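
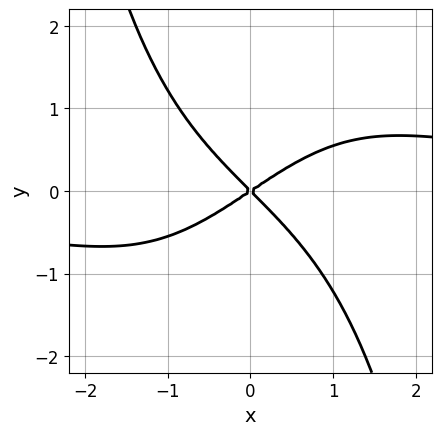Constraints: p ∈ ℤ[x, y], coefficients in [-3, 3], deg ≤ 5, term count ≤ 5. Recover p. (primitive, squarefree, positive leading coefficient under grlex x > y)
Degree: a generic line meets the curve in up to 4 points, so deg p = 4.
Reading off the gridlines: one y-axis crossing is at y = 0; one x-axis crossing is at x = 0.
Assembling these constraints gives the stated polynomial.

x^3*y - 2*x^2 + x*y + 3*y^2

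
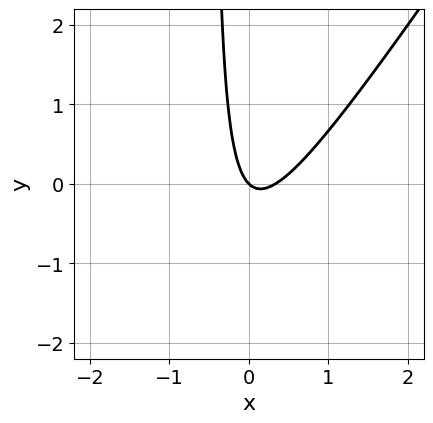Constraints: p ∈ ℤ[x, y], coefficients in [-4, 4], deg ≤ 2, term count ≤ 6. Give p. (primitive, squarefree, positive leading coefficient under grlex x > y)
3*x^2 - 2*x*y - x - y

(a) Degree: a generic line meets the curve in up to 2 points, so deg p = 2.
(b) From the visible intercepts: it crosses the x-axis at the gridline x = 0; it meets the y-axis at y = 0 (among the integer gridlines).
(c) Assembling these constraints gives the stated polynomial.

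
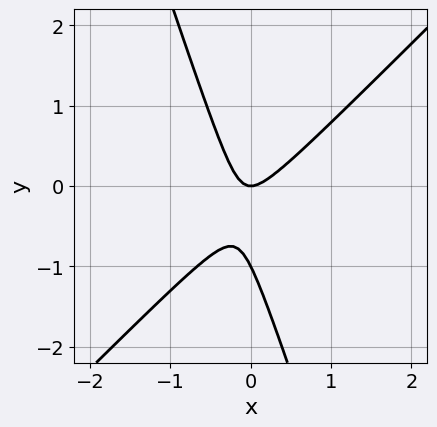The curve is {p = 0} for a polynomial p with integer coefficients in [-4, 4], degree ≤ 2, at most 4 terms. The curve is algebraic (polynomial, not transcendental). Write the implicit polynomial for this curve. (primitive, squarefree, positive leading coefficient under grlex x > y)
deg p = 2. No degree-1 curve has this shape.
Against the integer gridlines: it crosses the x-axis at the gridline x = 0; among the integer gridlines, it crosses the y-axis at y ∈ {-1, 0}.
Fitting integer coefficients to these (and the overall shape) gives p.

3*x^2 - 2*x*y - y^2 - y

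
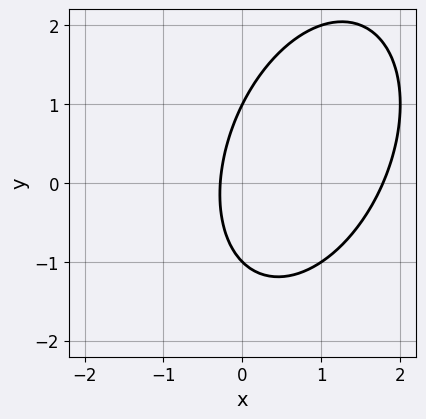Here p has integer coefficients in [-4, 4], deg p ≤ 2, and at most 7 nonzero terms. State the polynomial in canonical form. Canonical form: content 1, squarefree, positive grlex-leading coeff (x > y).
First, degree: a generic line meets the curve in up to 2 points, so deg p = 2.
Then, observable constraints: among the integer gridlines, it crosses the y-axis at y ∈ {-1, 1}.
Finally, solving for integer coefficients yields p as stated.

2*x^2 - x*y + y^2 - 3*x - 1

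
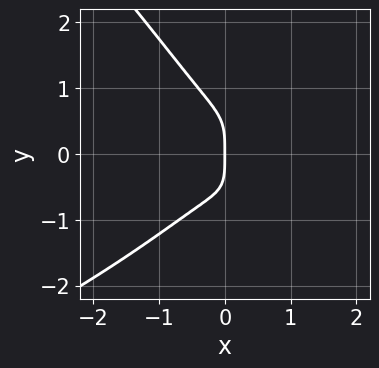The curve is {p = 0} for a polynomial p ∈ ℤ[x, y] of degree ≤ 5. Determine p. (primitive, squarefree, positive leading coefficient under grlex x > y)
1. Degree: no degree-3 curve has this shape, so deg p = 4.
2. Checking where it meets the axes: one y-axis crossing is at y = 0; it crosses the x-axis at the gridline x = 0.
3. Together with the visible shape, these determine p as stated.

x*y^3 + y^4 + 3*x^3 + x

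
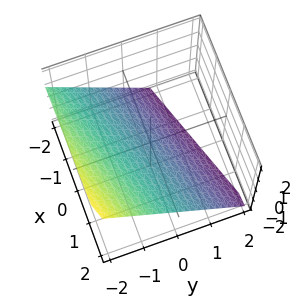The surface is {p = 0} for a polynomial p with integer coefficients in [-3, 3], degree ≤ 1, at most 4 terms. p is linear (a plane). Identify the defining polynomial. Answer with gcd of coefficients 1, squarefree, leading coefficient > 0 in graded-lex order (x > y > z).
(a) The degree is 1 — the surface is flat (a plane).
(b) Against the integer gridlines: it meets the x-axis at x = 2 (among the integer gridlines).
(c) These observations pin down the coefficients.

x - 3*y - 3*z - 2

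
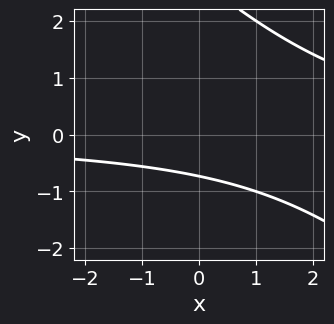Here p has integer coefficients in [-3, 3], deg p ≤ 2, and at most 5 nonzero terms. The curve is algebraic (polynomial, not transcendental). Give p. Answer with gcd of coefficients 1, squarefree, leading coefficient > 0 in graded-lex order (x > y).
x*y + y^2 - 2*y - 2

First, degree: no degree-1 curve has this shape, so deg p = 2.
Then, from the visible intercepts: no x-intercept at any integer in the box.
Finally, the integer polynomial consistent with all of this is the stated p.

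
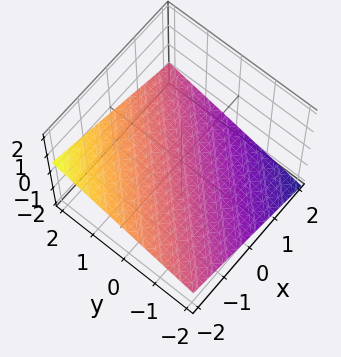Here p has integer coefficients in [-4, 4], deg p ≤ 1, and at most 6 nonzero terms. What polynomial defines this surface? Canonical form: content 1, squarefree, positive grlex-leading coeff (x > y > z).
x - y + 3*z + 2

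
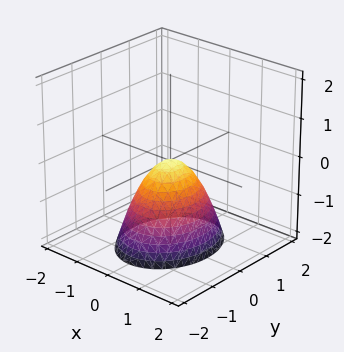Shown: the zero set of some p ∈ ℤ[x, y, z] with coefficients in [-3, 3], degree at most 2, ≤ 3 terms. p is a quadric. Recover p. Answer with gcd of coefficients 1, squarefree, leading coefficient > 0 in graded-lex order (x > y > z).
1. Degree: a single bowl opening along one axis; a quadric, so deg p = 2.
2. Symmetries: the x ↦ −x reflection is a symmetry, so x appears only in even powers; it's symmetric under y → −y, forcing even powers of y.
3. Reading off the gridlines: it meets the x-axis at x = 0 (among the integer gridlines); it crosses the z-axis at the gridline z = 0.
4. The integer polynomial consistent with all of this is the stated p.

3*x^2 + 2*y^2 + 2*z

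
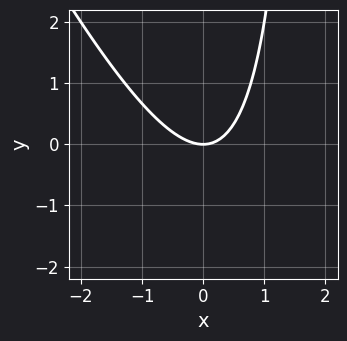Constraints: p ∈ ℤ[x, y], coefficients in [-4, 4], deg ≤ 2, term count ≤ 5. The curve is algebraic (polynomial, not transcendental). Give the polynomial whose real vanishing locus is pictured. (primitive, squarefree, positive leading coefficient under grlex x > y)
2*x^2 + x*y - 2*y

1. The degree is 2 — a generic line meets the curve in up to 2 points.
2. From the axis intercepts and sections: it meets the x-axis at x = 0 (among the integer gridlines); one y-axis crossing is at y = 0.
3. Together with the visible shape, these determine p as stated.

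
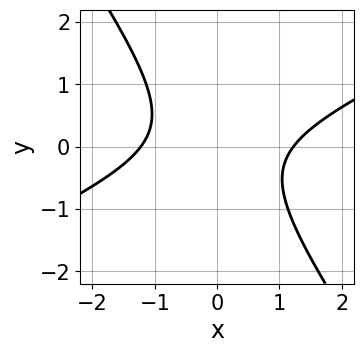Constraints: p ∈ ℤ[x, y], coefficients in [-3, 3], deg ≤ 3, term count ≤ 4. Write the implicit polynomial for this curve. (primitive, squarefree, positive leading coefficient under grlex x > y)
2*x^2 - 3*x*y - 3*y^2 - 3

First, the degree is 2 — no degree-1 curve has this shape.
Then, checking where it meets the axes: no y-intercept at any integer in the box.
Finally, the integer polynomial consistent with all of this is the stated p.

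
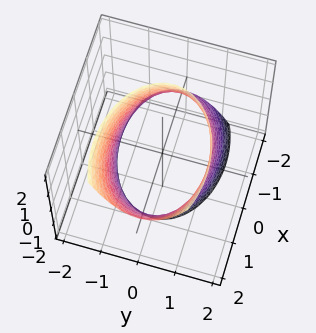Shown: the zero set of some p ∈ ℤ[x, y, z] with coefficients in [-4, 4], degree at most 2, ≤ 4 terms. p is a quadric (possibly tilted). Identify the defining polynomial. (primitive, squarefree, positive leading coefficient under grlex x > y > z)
1. deg p = 2.
2. Checking where it meets the axes: the surface avoids every integer z-axis point in the box.
3. These observations pin down the coefficients.

x^2 - x*z + 2*y^2 - 3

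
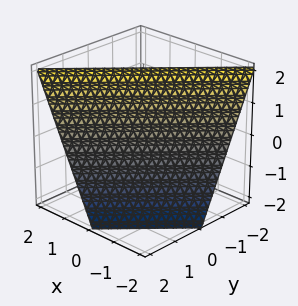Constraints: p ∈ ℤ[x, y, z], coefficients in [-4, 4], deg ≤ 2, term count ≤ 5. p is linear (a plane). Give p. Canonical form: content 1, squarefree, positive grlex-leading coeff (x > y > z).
The degree is 1 — every cross-section is a straight line — this is a plane.
Against the integer gridlines: it crosses the y-axis at the gridline y = 1; it meets the z-axis at z = 2 (among the integer gridlines).
Together with the visible shape, these determine p as stated. Check: (-1, 0, 0) on the x-axis lies on the surface, and p(-1, 0, 0) = 0. ✓

2*x - 2*y - z + 2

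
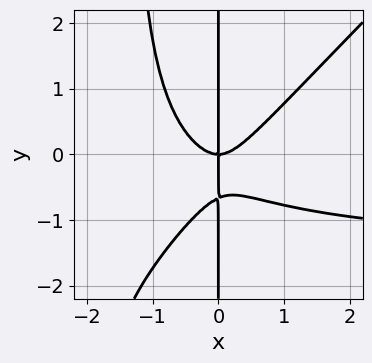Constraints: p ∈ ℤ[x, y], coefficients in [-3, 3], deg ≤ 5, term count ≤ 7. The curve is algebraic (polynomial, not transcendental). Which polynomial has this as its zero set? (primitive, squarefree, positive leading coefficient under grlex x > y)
First, the degree is 4 — the shape is more complex than any degree-3 curve.
Next, against the integer gridlines: it meets the x-axis at x = 0 (among the integer gridlines); every point of the y-axis in the box is on the curve.
Finally, the integer polynomial consistent with all of this is the stated p.

2*x^3*y - 2*x^2*y^2 + 3*x^3 - 3*x*y^2 - 2*x*y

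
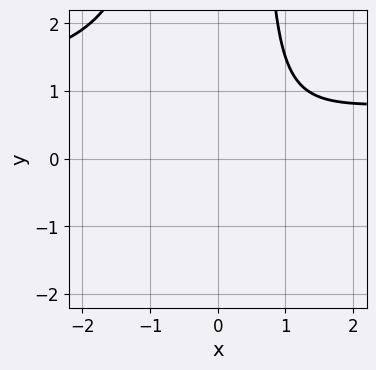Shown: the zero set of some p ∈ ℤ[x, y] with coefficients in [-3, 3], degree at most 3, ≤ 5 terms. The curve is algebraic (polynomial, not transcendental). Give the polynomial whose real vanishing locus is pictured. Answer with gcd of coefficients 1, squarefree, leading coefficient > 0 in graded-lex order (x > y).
deg p = 3. No degree-2 curve has this shape.
Against the integer gridlines: the curve avoids every integer y-axis point in the box; it misses every integer gridline on the x-axis.
Assembling these constraints gives the stated polynomial.

3*x^2*y - 3*x^2 + 3*x - y - 3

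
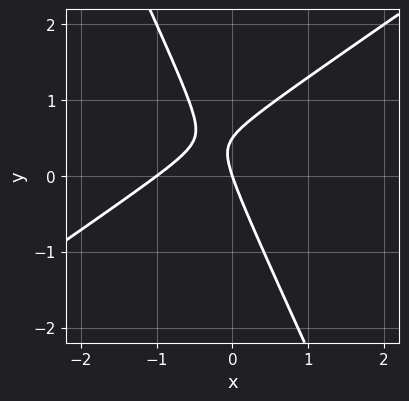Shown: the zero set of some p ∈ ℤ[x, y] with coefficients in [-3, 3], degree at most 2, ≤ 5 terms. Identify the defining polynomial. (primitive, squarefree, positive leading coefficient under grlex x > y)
3*x^2 - 3*x*y - 2*y^2 + 3*x + y

1. deg p = 2.
2. From the visible intercepts: among the integer gridlines, it crosses the x-axis at x ∈ {-1, 0}; it crosses the y-axis at the gridline y = 0.
3. These observations pin down the coefficients.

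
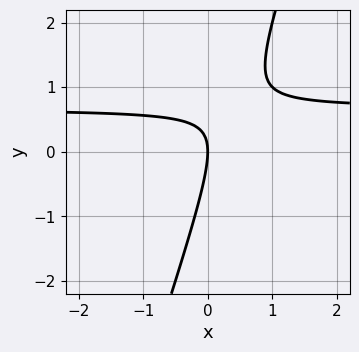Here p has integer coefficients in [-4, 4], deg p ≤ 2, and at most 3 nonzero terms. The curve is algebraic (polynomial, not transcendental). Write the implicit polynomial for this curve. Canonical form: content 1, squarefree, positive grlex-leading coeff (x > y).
First, degree: no degree-1 curve has this shape, so deg p = 2.
Then, from the visible intercepts: it crosses the x-axis at the gridline x = 0; it crosses the y-axis at the gridline y = 0.
Finally, putting this together gives p.

3*x*y - y^2 - 2*x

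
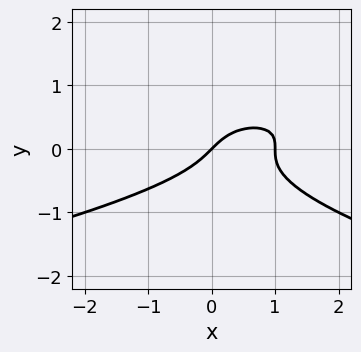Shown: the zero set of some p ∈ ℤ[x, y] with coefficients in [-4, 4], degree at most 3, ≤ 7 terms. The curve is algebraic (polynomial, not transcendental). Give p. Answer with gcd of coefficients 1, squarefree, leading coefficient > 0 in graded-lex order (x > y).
3*y^3 + x^2 - x*y - x + y

Degree: the shape is more complex than any degree-2 curve, so deg p = 3.
Checking where it meets the axes: it crosses the y-axis at the gridline y = 0; among the integer gridlines, it crosses the x-axis at x ∈ {0, 1}.
Assembling these constraints gives the stated polynomial.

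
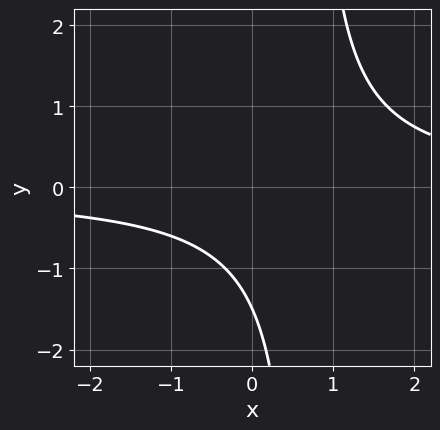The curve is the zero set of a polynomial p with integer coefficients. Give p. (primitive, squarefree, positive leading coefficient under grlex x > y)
3*x*y - 2*y - 3

1. Degree: the shape is more complex than any degree-1 curve, so deg p = 2.
2. From the visible intercepts: no x-intercept at any integer in the box.
3. Assembling these constraints gives the stated polynomial.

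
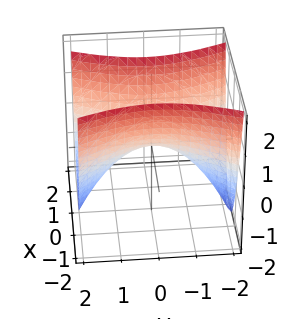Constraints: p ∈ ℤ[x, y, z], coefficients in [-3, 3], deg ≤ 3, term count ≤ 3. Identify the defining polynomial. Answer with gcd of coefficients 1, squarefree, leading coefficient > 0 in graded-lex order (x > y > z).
(a) The degree is 2 — a hyperbolic paraboloid; a quadric.
(b) Symmetries: mirror symmetry y ↦ −y ⇒ only even powers of y; the x ↦ −x reflection is a symmetry, so x appears only in even powers.
(c) Reading off the gridlines: it meets the y-axis at y = 0 (among the integer gridlines); it crosses the z-axis at the gridline z = 0; one x-axis crossing is at x = 0.
(d) These observations pin down the coefficients.

3*x^2 - y^2 - 2*z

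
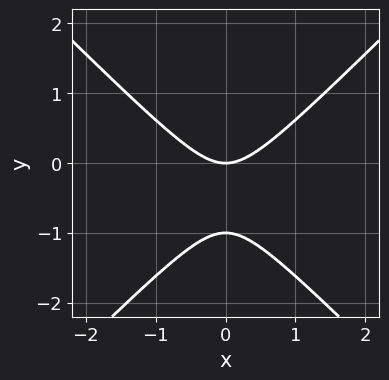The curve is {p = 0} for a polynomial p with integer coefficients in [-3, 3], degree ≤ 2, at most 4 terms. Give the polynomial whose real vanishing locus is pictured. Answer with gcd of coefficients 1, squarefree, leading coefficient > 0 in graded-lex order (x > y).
1. Degree: no degree-1 curve has this shape, so deg p = 2.
2. Symmetries: the x ↦ −x reflection is a symmetry, so x appears only in even powers.
3. From the axis intercepts and sections: the y-axis gridline crossings are at y ∈ {-1, 0}; one x-axis crossing is at x = 0.
4. The integer polynomial consistent with all of this is the stated p.

x^2 - y^2 - y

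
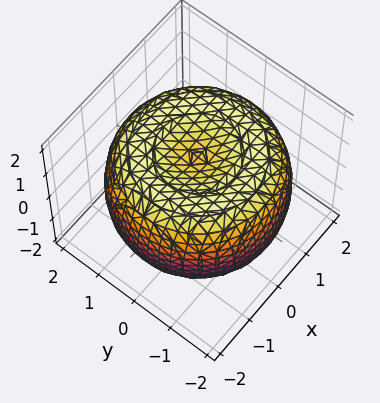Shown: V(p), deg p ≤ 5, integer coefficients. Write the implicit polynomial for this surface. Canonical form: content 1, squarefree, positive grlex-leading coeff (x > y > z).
x^4 + 2*x^2*y^2 + y^4 - 3*x^2 - 3*y^2 + 3*z^2 - 3

(a) deg p = 4. A generic line meets the surface in up to 4 points.
(b) Symmetries: rotational symmetry about the z-axis ⇒ p depends on x, y only through x² + y².
(c) Reading off the gridlines: among the integer gridlines, it crosses the z-axis at z ∈ {-1, 1}; a circular section at z = 1 has radius between 1 and 2.
(d) Assembling these constraints gives the stated polynomial.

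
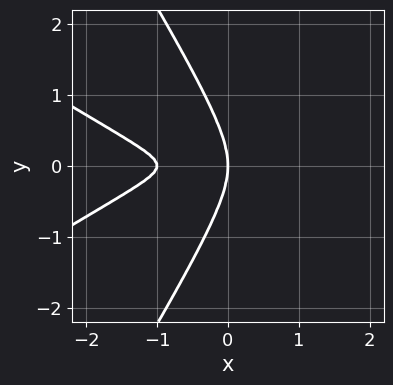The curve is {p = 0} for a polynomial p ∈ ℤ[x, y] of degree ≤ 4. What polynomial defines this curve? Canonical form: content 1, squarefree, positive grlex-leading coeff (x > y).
x^4 - 3*x^2*y^2 + y^4 + x^3 + 2*x*y^2

Degree: the shape is more complex than any degree-3 curve, so deg p = 4.
Symmetries: mirror symmetry y ↦ −y ⇒ only even powers of y.
Checking where it meets the axes: the x-axis gridline crossings are at x ∈ {-1, 0}; one y-axis crossing is at y = 0.
Putting this together gives p.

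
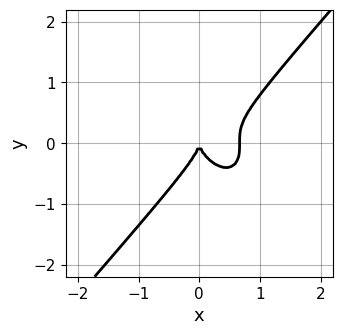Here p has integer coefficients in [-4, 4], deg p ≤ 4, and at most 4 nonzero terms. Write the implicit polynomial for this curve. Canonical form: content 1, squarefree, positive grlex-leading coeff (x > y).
3*x^3 - 2*y^3 - 2*x^2

(a) The degree is 3 — no degree-2 curve has this shape.
(b) Against the integer gridlines: it crosses the x-axis at the gridline x = 0; it meets the y-axis at y = 0 (among the integer gridlines).
(c) Matching integer coefficients to the picture gives p.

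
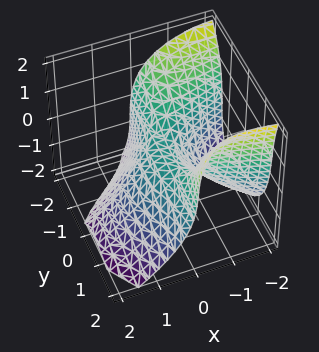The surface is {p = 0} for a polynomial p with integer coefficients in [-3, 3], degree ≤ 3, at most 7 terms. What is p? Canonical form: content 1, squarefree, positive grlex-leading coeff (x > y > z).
3*x*y^2 - y*z^2 + z^3 + 3*x^2 + 2*z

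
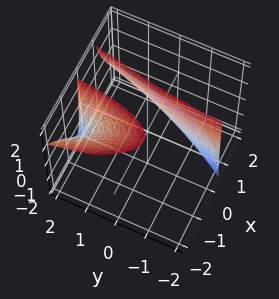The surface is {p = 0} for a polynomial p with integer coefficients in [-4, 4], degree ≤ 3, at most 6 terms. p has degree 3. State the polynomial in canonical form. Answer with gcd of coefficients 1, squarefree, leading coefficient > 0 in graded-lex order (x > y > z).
First, the picture has 2 separate pieces.
Next, deg p = 3.
Then, observable constraints: no z-intercept at any integer in the box; no y-intercept at any integer in the box.
Finally, putting this together gives p.

3*x^3 + 3*x^2*z - 3*x*y - 2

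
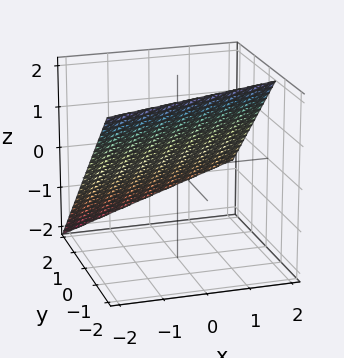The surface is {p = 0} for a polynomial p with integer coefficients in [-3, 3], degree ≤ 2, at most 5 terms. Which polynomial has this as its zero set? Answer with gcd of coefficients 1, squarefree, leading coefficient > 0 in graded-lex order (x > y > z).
x - 3*y - 3*z + 2

1. deg p = 1. Every cross-section is a straight line — this is a plane.
2. From the visible intercepts: one x-axis crossing is at x = -2.
3. These observations pin down the coefficients.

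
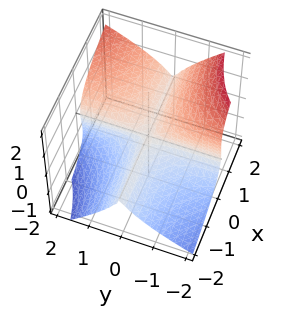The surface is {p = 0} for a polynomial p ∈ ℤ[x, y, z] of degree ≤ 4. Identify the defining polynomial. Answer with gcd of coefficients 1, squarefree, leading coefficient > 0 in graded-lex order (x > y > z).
3*x*y^2 - 2*y*z^2 - 3*z^3

Degree: the shape is more complex than any degree-2 surface, so deg p = 3.
From the visible intercepts: it crosses the z-axis at the gridline z = 0; every point of the y-axis in the box is on the surface.
Assembling these constraints gives the stated polynomial.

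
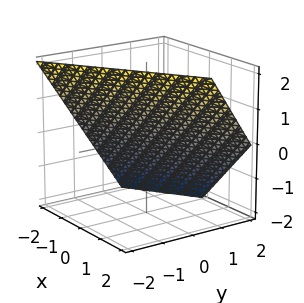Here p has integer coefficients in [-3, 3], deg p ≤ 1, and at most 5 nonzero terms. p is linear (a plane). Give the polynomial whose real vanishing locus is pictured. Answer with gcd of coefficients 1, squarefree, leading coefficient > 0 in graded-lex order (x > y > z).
2*x - 3*y - 2*z + 2

(a) The degree is 1 — the surface is flat (a plane).
(b) Checking where it meets the axes: it crosses the z-axis at the gridline z = 1; it crosses the x-axis at the gridline x = -1.
(c) Assembling these constraints gives the stated polynomial.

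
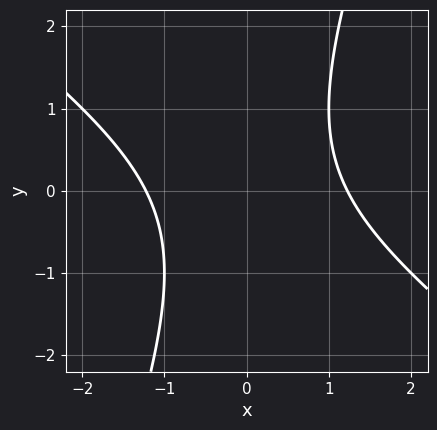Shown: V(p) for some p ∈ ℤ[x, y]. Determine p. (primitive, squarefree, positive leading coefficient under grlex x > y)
Degree: no degree-1 curve has this shape, so deg p = 2.
Checking where it meets the axes: it misses every integer gridline on the y-axis.
Solving for integer coefficients yields p as stated.

2*x^2 + 2*x*y - y^2 - 3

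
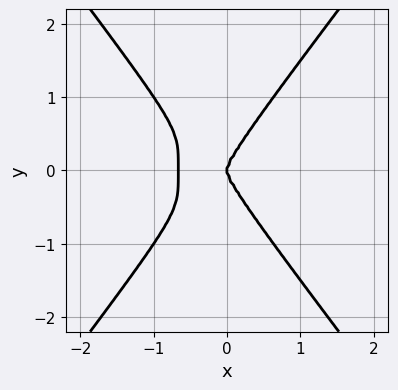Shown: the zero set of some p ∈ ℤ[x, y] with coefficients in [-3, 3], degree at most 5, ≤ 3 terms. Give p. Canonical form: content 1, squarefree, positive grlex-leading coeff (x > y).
3*x^4 - y^4 + 2*x^3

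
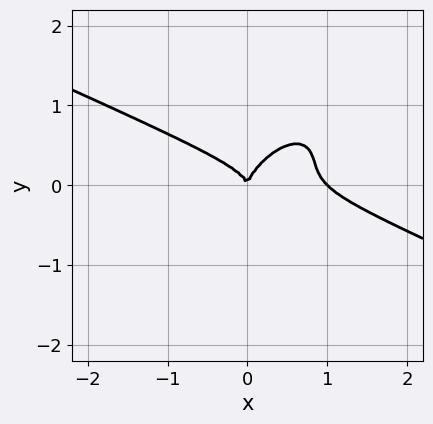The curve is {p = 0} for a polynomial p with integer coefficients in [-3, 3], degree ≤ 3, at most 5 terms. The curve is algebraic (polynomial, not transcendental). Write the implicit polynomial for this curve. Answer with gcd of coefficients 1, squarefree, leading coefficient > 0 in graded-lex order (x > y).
x^3 + x^2*y - 2*x*y^2 + 2*y^3 - x^2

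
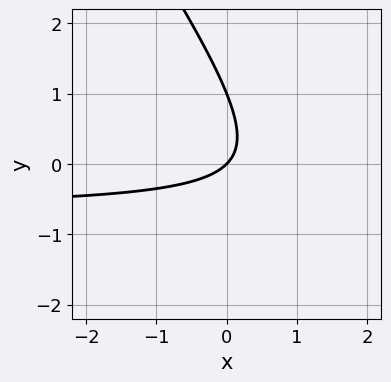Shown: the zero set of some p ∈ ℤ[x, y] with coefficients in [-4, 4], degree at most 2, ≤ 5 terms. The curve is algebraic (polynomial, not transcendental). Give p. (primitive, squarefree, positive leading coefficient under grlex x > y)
3*x*y + 2*y^2 + 2*x - 2*y

First, degree: no degree-1 curve has this shape, so deg p = 2.
Next, against the integer gridlines: among the integer gridlines, it crosses the y-axis at y ∈ {0, 1}; it meets the x-axis at x = 0 (among the integer gridlines).
Finally, solving for integer coefficients yields p as stated.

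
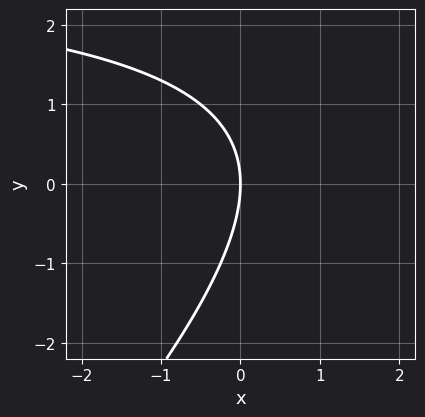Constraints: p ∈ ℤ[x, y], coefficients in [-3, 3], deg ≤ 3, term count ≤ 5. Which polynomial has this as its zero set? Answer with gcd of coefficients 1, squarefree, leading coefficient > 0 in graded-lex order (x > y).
(a) deg p = 2.
(b) Reading off the gridlines: it crosses the x-axis at the gridline x = 0; it crosses the y-axis at the gridline y = 0.
(c) Putting this together gives p.

x*y - y^2 - 3*x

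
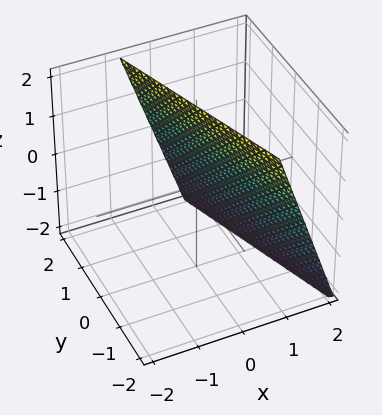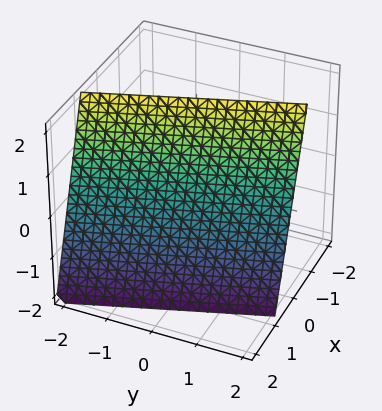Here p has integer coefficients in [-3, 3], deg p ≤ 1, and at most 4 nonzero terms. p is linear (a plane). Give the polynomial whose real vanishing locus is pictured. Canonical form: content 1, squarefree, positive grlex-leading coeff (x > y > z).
deg p = 1. The surface is flat (a plane).
Checking where it meets the axes: it meets the z-axis at z = 2 (among the integer gridlines); it meets the y-axis at y = 2 (among the integer gridlines).
Solving for integer coefficients yields p as stated.

3*x + y + z - 2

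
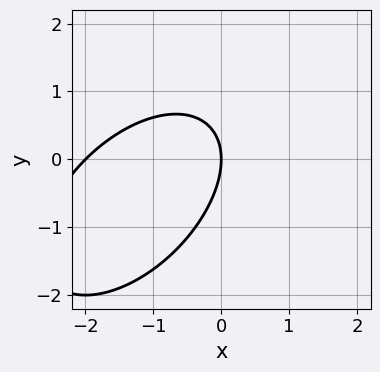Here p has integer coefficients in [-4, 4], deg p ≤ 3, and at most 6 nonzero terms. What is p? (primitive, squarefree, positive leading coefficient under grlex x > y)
x^2 - x*y + y^2 + 2*x

First, degree: no degree-1 curve has this shape, so deg p = 2.
Then, from the axis intercepts and sections: it crosses the y-axis at the gridline y = 0; the x-axis gridline crossings are at x ∈ {-2, 0}.
Finally, fitting integer coefficients to these (and the overall shape) gives p.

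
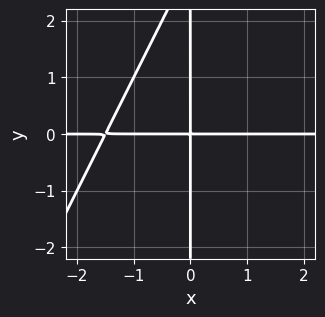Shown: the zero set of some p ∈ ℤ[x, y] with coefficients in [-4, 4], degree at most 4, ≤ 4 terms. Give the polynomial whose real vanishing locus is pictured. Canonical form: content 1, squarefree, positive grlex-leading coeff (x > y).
2*x^2*y - x*y^2 + 3*x*y

First, degree: the shape is more complex than any degree-2 curve, so deg p = 3.
Next, against the integer gridlines: the visible x-axis segment lies entirely on the curve; the visible y-axis segment lies entirely on the curve.
Finally, matching integer coefficients to the picture gives p.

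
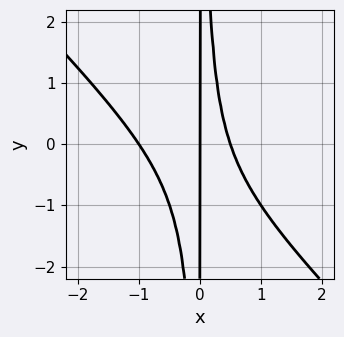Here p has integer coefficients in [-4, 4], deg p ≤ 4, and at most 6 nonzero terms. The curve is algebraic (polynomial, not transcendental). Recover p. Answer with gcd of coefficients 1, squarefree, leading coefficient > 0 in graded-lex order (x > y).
deg p = 3. The shape is more complex than any degree-2 curve.
Reading off the gridlines: among the integer gridlines, it crosses the x-axis at x ∈ {-1, 0}; every point of the y-axis in the box is on the curve.
The integer polynomial consistent with all of this is the stated p.

2*x^3 + 2*x^2*y + x^2 - x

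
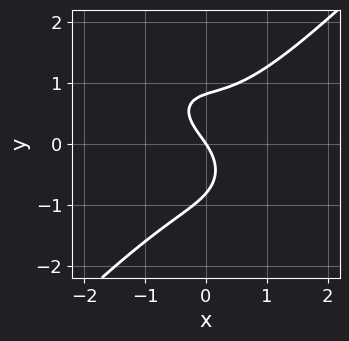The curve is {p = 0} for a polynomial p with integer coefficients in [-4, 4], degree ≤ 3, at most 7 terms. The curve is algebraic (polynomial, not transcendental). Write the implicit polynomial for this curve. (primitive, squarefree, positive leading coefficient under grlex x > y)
3*x^3 - 3*y^3 - 2*x*y + 3*x + 2*y

The degree is 3 — the shape is more complex than any degree-2 curve.
From the visible intercepts: it crosses the x-axis at the gridline x = 0; it meets the y-axis at y = 0 (among the integer gridlines).
Solving for integer coefficients yields p as stated.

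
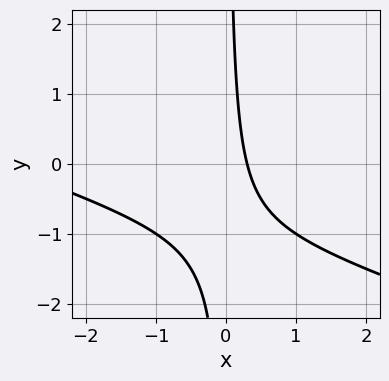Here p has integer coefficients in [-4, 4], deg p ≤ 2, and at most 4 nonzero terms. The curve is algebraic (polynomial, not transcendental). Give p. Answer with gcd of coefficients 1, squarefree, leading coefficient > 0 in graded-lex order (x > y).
x^2 + 3*x*y + 3*x - 1

(a) The degree is 2 — the shape is more complex than any degree-1 curve.
(b) From the visible intercepts: the curve avoids every integer y-axis point in the box.
(c) Matching integer coefficients to the picture gives p.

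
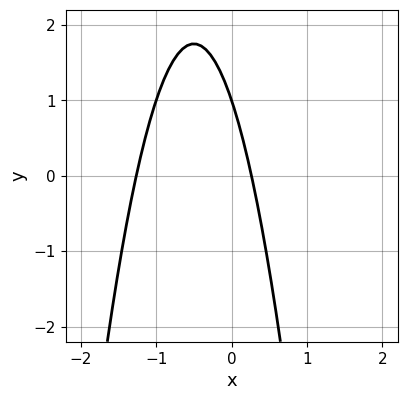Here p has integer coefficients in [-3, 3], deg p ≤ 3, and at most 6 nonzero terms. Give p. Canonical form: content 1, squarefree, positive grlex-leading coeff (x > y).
3*x^2 + 3*x + y - 1

First, deg p = 2. No degree-1 curve has this shape.
Then, reading off the gridlines: it crosses the y-axis at the gridline y = 1.
Finally, fitting integer coefficients to these (and the overall shape) gives p.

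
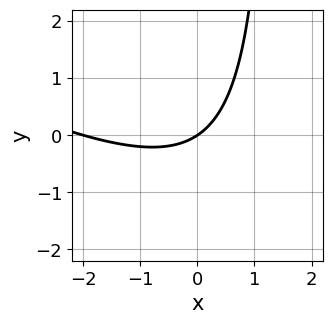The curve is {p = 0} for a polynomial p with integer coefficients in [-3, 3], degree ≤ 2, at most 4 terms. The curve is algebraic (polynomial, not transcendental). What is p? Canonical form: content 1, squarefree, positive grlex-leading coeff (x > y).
First, degree: no degree-1 curve has this shape, so deg p = 2.
Then, from the axis intercepts and sections: one y-axis crossing is at y = 0; the x-axis gridline crossings are at x ∈ {-2, 0}.
Finally, putting this together gives p.

x^2 + 2*x*y + 2*x - 3*y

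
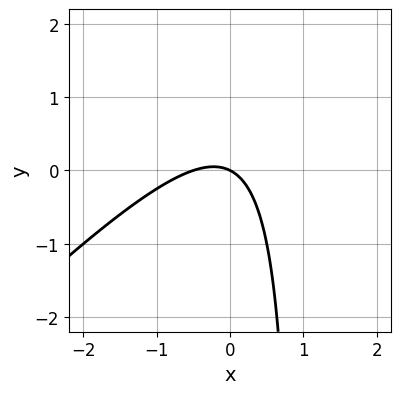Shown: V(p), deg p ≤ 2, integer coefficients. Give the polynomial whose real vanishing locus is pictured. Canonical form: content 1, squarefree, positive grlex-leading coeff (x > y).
deg p = 2.
From the visible intercepts: it crosses the x-axis at the gridline x = 0; it crosses the y-axis at the gridline y = 0.
Fitting integer coefficients to these (and the overall shape) gives p.

2*x^2 - 2*x*y + x + 2*y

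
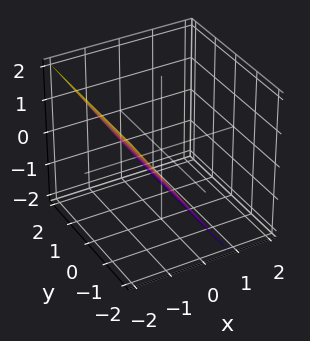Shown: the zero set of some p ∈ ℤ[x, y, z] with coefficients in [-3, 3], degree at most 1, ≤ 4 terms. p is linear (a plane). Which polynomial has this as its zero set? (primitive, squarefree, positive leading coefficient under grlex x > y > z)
The degree is 1 — every cross-section is a straight line — this is a plane.
Against the integer gridlines: no y-intercept at any integer in the box; it meets the z-axis at z = -1 (among the integer gridlines).
Matching integer coefficients to the picture gives p.

3*x + 2*z + 2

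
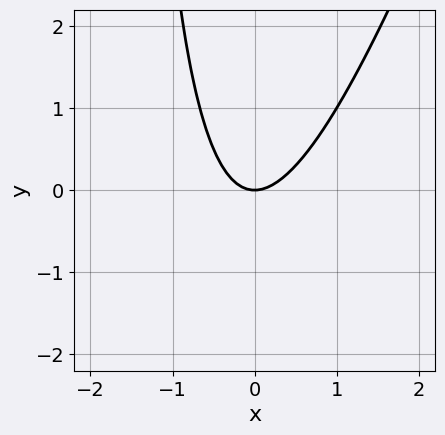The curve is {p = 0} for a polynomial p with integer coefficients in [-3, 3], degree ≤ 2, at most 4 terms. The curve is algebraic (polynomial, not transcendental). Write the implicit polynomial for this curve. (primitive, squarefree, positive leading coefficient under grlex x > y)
3*x^2 - x*y - 2*y

(a) Degree: no degree-1 curve has this shape, so deg p = 2.
(b) Reading off the gridlines: it crosses the x-axis at the gridline x = 0; it meets the y-axis at y = 0 (among the integer gridlines).
(c) Matching integer coefficients to the picture gives p.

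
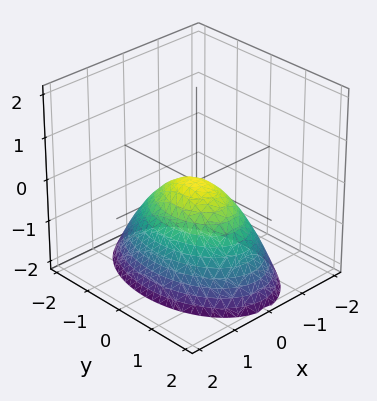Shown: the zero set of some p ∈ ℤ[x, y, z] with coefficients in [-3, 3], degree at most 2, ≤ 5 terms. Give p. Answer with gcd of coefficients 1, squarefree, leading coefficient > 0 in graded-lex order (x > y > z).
deg p = 2. A single bowl opening along one axis; a quadric.
Symmetries: it's symmetric under y → −y, forcing even powers of y; mirror symmetry x ↦ −x ⇒ only even powers of x.
Observable constraints: one x-axis crossing is at x = 0; one y-axis crossing is at y = 0; it meets the z-axis at z = 0 (among the integer gridlines).
Fitting integer coefficients to these (and the overall shape) gives p.

2*x^2 + y^2 + 2*z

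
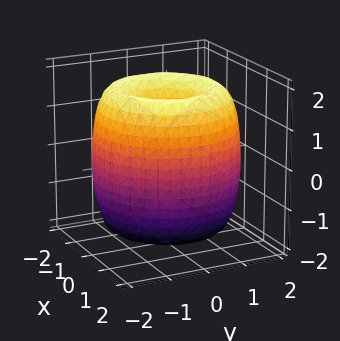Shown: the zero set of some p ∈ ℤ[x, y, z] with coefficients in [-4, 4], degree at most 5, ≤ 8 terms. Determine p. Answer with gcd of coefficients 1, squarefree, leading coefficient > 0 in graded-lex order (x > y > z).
1. The degree is 4 — the shape is more complex than any degree-3 surface.
2. Symmetries: the z-axis is an axis of rotation, so x and y enter only as x² + y².
3. Against the integer gridlines: among the integer gridlines, it crosses the z-axis at z ∈ {-1, 1}; a circular section at z = 1 has radius between 1 and 2.
4. Matching integer coefficients to the picture gives p.

x^4 + 2*x^2*y^2 + y^4 - 3*x^2 - 3*y^2 + z^2 - 1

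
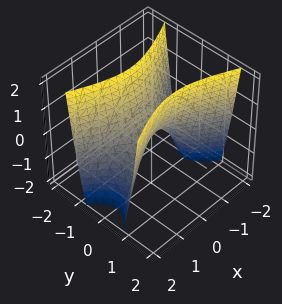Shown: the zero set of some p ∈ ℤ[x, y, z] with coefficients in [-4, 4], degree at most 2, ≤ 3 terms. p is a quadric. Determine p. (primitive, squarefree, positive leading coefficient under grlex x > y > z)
x^2 - 3*y^2 + z

1. Degree: a saddle surface; a quadric, so deg p = 2.
2. Symmetries: it's symmetric under x → −x, forcing even powers of x; it's symmetric under y → −y, forcing even powers of y.
3. Reading off the gridlines: it crosses the z-axis at the gridline z = 0; it crosses the x-axis at the gridline x = 0.
4. Solving for integer coefficients yields p as stated.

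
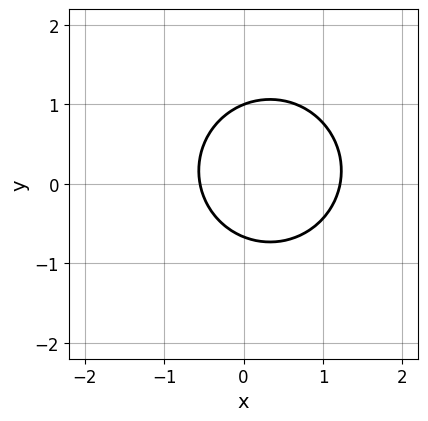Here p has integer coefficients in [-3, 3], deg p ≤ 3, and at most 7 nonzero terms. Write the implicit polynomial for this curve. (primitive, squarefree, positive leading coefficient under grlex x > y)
3*x^2 + 3*y^2 - 2*x - y - 2

The degree is 2 — the shape is more complex than any degree-1 curve.
Reading off the gridlines: it meets the y-axis at y = 1 (among the integer gridlines).
Assembling these constraints gives the stated polynomial.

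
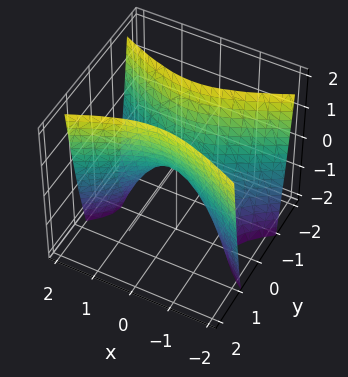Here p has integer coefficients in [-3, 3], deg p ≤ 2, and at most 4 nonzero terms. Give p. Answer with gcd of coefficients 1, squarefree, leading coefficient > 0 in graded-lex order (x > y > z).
First, deg p = 2.
Then, symmetries: the x ↦ −x reflection is a symmetry, so x appears only in even powers; the y ↦ −y reflection is a symmetry, so y appears only in even powers.
Then, reading off the gridlines: it meets the y-axis at y = 0 (among the integer gridlines); it meets the x-axis at x = 0 (among the integer gridlines); it crosses the z-axis at the gridline z = 0.
Finally, the integer polynomial consistent with all of this is the stated p.

x^2 - 3*y^2 + z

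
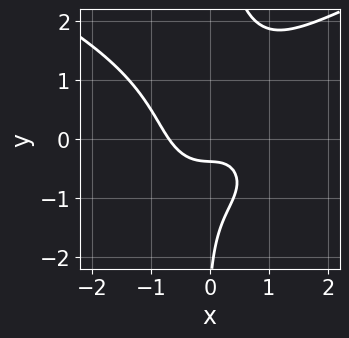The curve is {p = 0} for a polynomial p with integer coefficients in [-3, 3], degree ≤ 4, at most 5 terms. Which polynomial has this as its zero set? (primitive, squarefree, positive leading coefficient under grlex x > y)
The degree is 4 — the shape is more complex than any degree-3 curve.
Solving for integer coefficients yields p as stated.

2*x*y^3 - 3*x^3 - y^2 - 3*y - 1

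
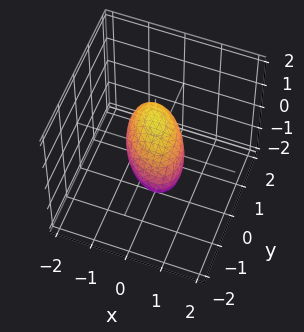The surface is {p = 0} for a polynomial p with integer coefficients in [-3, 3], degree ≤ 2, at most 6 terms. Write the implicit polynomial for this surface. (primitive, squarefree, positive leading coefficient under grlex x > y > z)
3*x^2 + 2*x*y + 2*y^2 - y*z + 3*z^2 - 2

1. Degree: no degree-1 surface has this shape, so deg p = 2.
2. From the axis intercepts and sections: among the integer gridlines, it crosses the y-axis at y ∈ {-1, 1}.
3. Matching integer coefficients to the picture gives p.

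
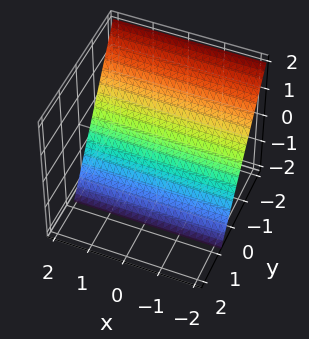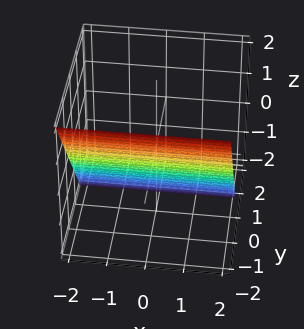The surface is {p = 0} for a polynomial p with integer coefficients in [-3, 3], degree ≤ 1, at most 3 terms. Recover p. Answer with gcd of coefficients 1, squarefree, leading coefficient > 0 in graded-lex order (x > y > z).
3*y + 2*z + 2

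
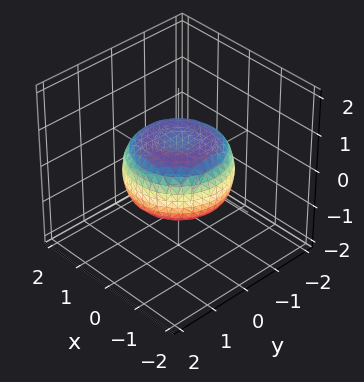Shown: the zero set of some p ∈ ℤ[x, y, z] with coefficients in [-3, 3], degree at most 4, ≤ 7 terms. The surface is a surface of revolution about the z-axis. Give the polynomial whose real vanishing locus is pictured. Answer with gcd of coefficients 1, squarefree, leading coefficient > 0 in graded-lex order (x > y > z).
x^4 + 2*x^2*y^2 + y^4 - x^2 - y^2 + 2*z^2 - 1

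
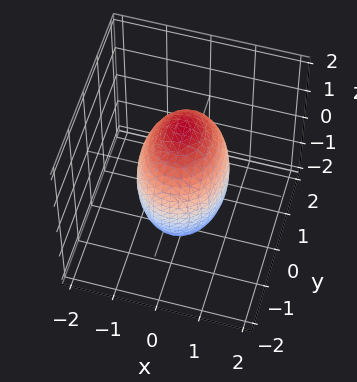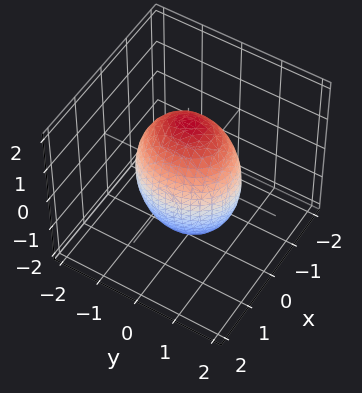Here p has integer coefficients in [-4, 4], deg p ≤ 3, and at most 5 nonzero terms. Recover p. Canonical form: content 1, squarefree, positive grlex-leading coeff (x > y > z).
3*x^2 + 2*y^2 + z^2 - 3

1. deg p = 2.
2. Symmetries: mirror symmetry y ↦ −y ⇒ only even powers of y; mirror symmetry z ↦ −z ⇒ only even powers of z; the x ↦ −x reflection is a symmetry, so x appears only in even powers.
3. Checking where it meets the axes: among the integer gridlines, it crosses the x-axis at x ∈ {-1, 1}.
4. Matching integer coefficients to the picture gives p.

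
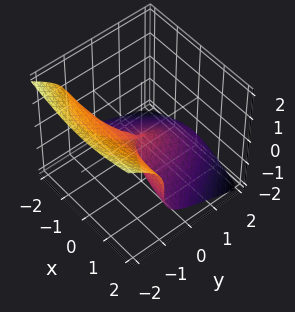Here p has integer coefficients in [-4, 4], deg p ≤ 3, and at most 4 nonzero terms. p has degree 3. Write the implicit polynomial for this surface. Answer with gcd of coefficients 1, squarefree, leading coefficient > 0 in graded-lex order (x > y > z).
2*x^2*y + y^3 + 3*z^3 + 2*x^2

(a) deg p = 3.
(b) Reading off the gridlines: it crosses the z-axis at the gridline z = 0; it meets the x-axis at x = 0 (among the integer gridlines); one y-axis crossing is at y = 0.
(c) Solving for integer coefficients yields p as stated.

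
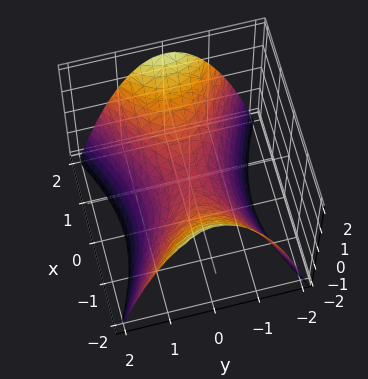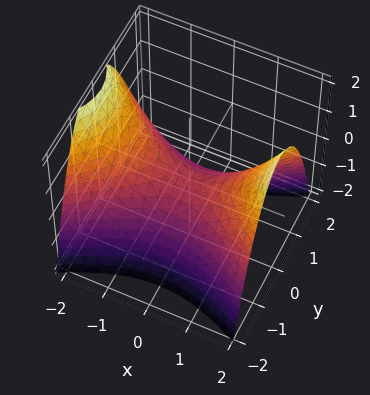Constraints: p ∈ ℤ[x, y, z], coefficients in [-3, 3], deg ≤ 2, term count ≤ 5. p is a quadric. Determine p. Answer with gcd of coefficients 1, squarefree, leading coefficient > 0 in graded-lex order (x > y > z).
x^2 - 2*y^2 - 2*z

(a) The degree is 2 — a hyperbolic paraboloid; a quadric.
(b) Symmetries: it's symmetric under x → −x, forcing even powers of x; it's symmetric under y → −y, forcing even powers of y.
(c) Against the integer gridlines: one x-axis crossing is at x = 0; one z-axis crossing is at z = 0.
(d) Together with the visible shape, these determine p as stated.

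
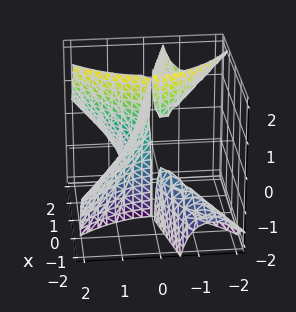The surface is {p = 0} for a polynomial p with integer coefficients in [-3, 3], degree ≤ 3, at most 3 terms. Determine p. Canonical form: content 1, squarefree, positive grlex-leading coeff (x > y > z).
2*x*y*z - y^3 + x^2

1. There are 3 components. They look like related sheets of one shape, so recover p as a whole.
2. Degree: a generic line meets the surface in up to 3 points, so deg p = 3.
3. Against the integer gridlines: it crosses the y-axis at the gridline y = 0; it crosses the x-axis at the gridline x = 0.
4. Matching integer coefficients to the picture gives p. Check: (0, 0, -2) on the z-axis lies on the surface, and p(0, 0, -2) = 0. ✓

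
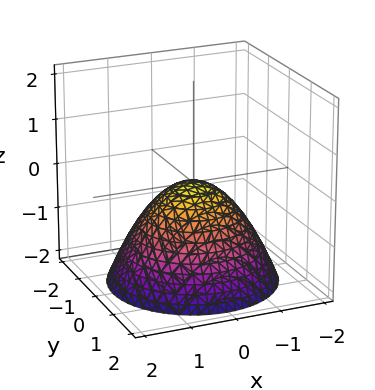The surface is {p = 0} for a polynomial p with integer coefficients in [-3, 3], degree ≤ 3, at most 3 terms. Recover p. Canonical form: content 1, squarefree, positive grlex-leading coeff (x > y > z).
2*x^2 + 2*y^2 + 3*z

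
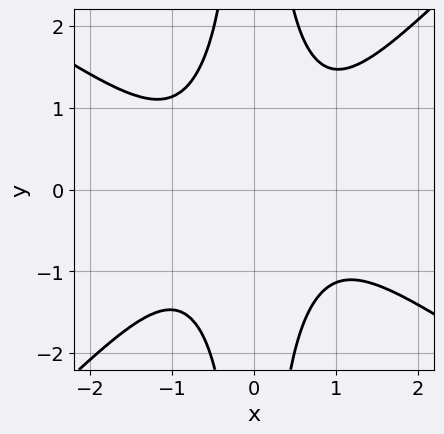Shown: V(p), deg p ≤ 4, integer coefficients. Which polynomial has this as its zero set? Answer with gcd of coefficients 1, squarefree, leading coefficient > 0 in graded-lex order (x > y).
Degree: a generic line meets the curve in up to 4 points, so deg p = 4.
Observable constraints: it misses every integer gridline on the y-axis; the curve avoids every integer x-axis point in the box.
Assembling these constraints gives the stated polynomial.

2*x^4 + x^3*y - 3*x^2*y^2 + 3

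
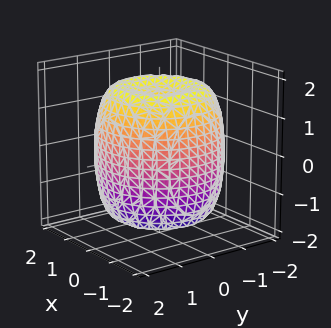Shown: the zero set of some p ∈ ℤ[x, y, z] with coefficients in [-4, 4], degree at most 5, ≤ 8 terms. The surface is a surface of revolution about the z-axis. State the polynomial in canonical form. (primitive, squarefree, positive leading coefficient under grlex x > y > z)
x^4 + 2*x^2*y^2 + y^4 - 2*x^2 - 2*y^2 + z^2 - 2

First, the degree is 4 — no degree-3 surface has this shape.
Next, by symmetry, the z-axis is an axis of rotation, so x and y enter only as x² + y².
Next, reading off the gridlines: a circular section at z = 0 has radius between 1 and 2.
Finally, matching integer coefficients to the picture gives p.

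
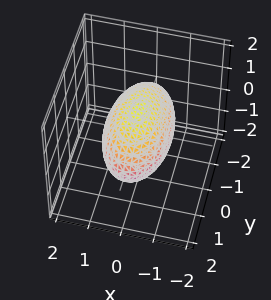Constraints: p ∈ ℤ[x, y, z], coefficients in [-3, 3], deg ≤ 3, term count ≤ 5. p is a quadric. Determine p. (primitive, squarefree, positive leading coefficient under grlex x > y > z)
3*x^2 + y^2 + 3*z^2 - 3

First, deg p = 2.
Then, symmetries: the x ↦ −x reflection is a symmetry, so x appears only in even powers; it's symmetric under y → −y, forcing even powers of y; it's symmetric under z → −z, forcing even powers of z.
Next, checking where it meets the axes: among the integer gridlines, it crosses the x-axis at x ∈ {-1, 1}; among the integer gridlines, it crosses the z-axis at z ∈ {-1, 1}.
Finally, these observations pin down the coefficients.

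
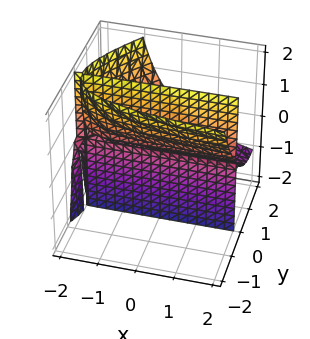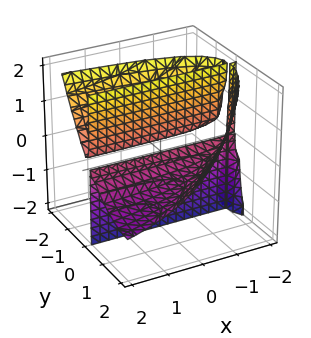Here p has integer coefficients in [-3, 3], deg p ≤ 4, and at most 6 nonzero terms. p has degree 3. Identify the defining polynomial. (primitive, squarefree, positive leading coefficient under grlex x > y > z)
x*y^2 + x*y*z - y^3 + 2*y^2 + 2*y*z

First, I count 2 distinct pieces.
Then, degree: the shape is more complex than any degree-2 surface, so deg p = 3.
Then, reading off the gridlines: every point of the z-axis in the box is on the surface; the visible x-axis segment lies entirely on the surface; one y-axis crossing is at y = 2.
Finally, matching integer coefficients to the picture gives p.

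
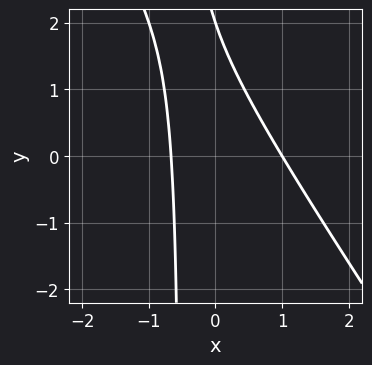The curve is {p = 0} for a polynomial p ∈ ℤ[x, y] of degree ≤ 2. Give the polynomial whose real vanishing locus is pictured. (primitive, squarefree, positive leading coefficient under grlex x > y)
3*x^2 + 2*x*y - x + y - 2

1. Degree: the shape is more complex than any degree-1 curve, so deg p = 2.
2. From the visible intercepts: it crosses the x-axis at the gridline x = 1; one y-axis crossing is at y = 2.
3. Putting this together gives p.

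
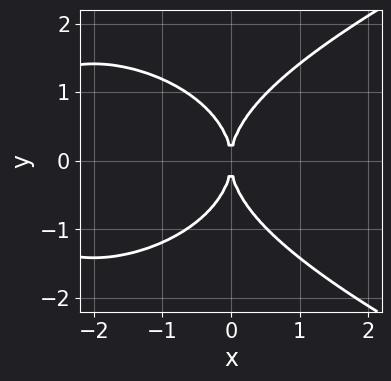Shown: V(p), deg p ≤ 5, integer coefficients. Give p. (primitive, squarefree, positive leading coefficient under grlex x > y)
1. The degree is 4 — no degree-3 curve has this shape.
2. Symmetries: it's symmetric under y → −y, forcing even powers of y.
3. From the visible intercepts: it meets the x-axis at x = 0 (among the integer gridlines); one y-axis crossing is at y = 0.
4. Solving for integer coefficients yields p as stated.

y^4 - x^3 - 3*x^2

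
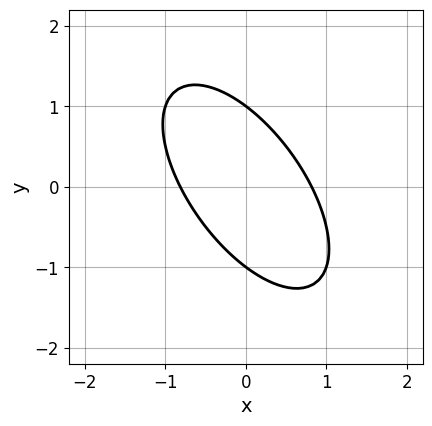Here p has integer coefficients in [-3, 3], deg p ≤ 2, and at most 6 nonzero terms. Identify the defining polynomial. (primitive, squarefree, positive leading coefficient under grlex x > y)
First, deg p = 2.
Then, reading off the gridlines: among the integer gridlines, it crosses the y-axis at y ∈ {-1, 1}.
Finally, fitting integer coefficients to these (and the overall shape) gives p.

3*x^2 + 3*x*y + 2*y^2 - 2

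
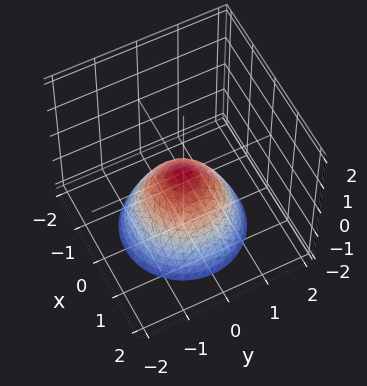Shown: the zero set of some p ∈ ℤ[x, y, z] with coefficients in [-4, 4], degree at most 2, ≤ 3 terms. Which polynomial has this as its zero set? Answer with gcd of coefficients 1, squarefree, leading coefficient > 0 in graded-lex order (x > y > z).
x^2 + y^2 + z

(a) The degree is 2 — a single bowl opening along one axis; a quadric.
(b) Symmetries: rotational symmetry about the z-axis ⇒ p depends on x, y only through x² + y².
(c) Checking where it meets the axes: one x-axis crossing is at x = 0; it meets the z-axis at z = 0 (among the integer gridlines); a circular section at z = -2 has radius between 1 and 2; one y-axis crossing is at y = 0.
(d) Putting this together gives p.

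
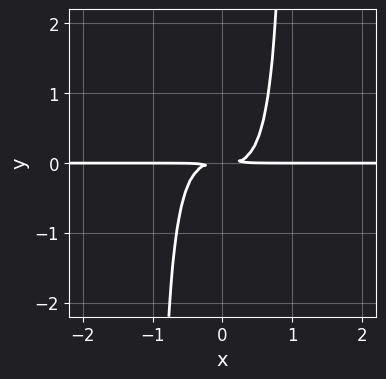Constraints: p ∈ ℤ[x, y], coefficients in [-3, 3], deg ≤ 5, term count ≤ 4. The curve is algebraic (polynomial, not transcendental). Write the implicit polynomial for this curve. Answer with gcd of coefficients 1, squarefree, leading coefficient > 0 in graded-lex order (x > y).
2*x^3*y + x^2*y^2 - y^2

deg p = 4. A generic line meets the curve in up to 4 points.
Observable constraints: the visible x-axis segment lies entirely on the curve.
The integer polynomial consistent with all of this is the stated p.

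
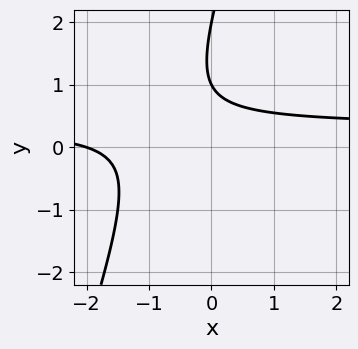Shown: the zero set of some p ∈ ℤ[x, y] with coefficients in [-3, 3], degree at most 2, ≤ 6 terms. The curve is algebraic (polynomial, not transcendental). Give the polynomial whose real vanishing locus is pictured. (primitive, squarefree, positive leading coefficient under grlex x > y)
3*x*y - y^2 - x + 3*y - 2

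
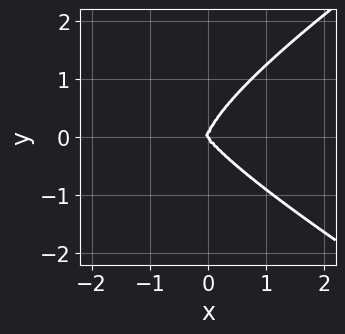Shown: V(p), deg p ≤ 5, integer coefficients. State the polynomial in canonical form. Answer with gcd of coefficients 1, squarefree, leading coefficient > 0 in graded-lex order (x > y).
x^2*y^2 - 3*y^4 + 3*x^3 + 2*x^2*y

First, the degree is 4 — the shape is more complex than any degree-3 curve.
Then, observable constraints: it meets the y-axis at y = 0 (among the integer gridlines); it meets the x-axis at x = 0 (among the integer gridlines).
Finally, putting this together gives p.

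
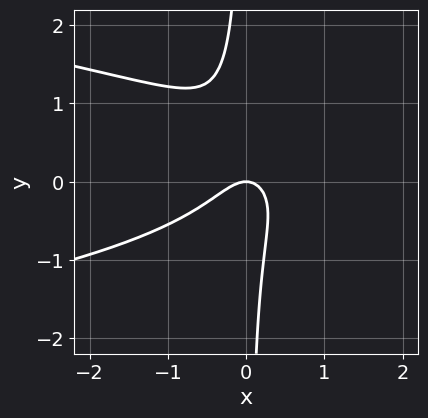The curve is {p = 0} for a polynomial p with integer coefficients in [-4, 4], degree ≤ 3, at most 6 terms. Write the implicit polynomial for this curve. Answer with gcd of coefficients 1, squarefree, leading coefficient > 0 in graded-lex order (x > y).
3*x*y^2 + 2*x^2 - x*y + y

Degree: the shape is more complex than any degree-2 curve, so deg p = 3.
From the axis intercepts and sections: it crosses the y-axis at the gridline y = 0; it crosses the x-axis at the gridline x = 0.
Fitting integer coefficients to these (and the overall shape) gives p.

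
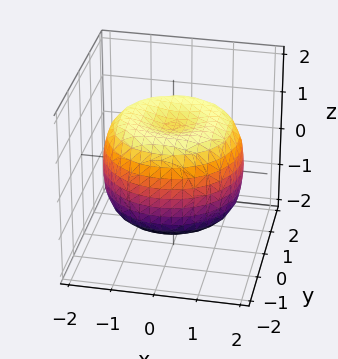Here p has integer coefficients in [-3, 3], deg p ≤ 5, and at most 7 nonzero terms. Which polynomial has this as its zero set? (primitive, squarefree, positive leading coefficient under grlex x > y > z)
x^4 + 2*x^2*y^2 + y^4 - 2*x^2 - 2*y^2 + 2*z^2 - 2

First, degree: no degree-3 surface has this shape, so deg p = 4.
Next, symmetries: rotational symmetry about the z-axis ⇒ p depends on x, y only through x² + y².
Next, from the axis intercepts and sections: a circular section at z = -1 has radius between 1 and 2; the z-axis gridline crossings are at z ∈ {-1, 1}.
Finally, solving for integer coefficients yields p as stated.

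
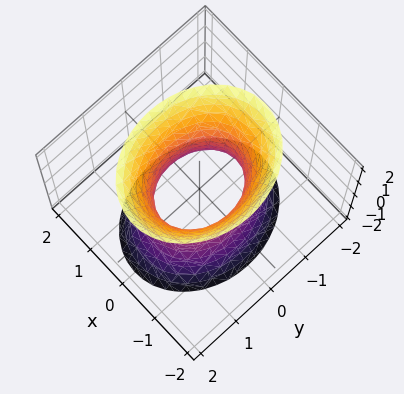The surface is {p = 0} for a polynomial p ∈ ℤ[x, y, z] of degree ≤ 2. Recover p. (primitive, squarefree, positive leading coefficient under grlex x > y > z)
1. The degree is 2 — one connected sheet with a waist; a quadric.
2. Symmetries: the y ↦ −y reflection is a symmetry, so y appears only in even powers; it's symmetric under z → −z, forcing even powers of z; the x ↦ −x reflection is a symmetry, so x appears only in even powers.
3. From the visible intercepts: the y-axis gridline crossings are at y ∈ {-1, 1}; no z-intercept at any integer in the box.
4. Matching integer coefficients to the picture gives p.

3*x^2 + 2*y^2 - z^2 - 2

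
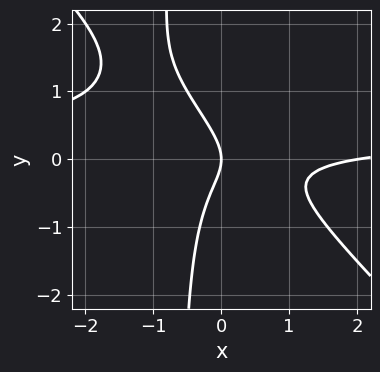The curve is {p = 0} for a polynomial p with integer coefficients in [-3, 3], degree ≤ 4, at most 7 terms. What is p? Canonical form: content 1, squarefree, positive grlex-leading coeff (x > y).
3*x^2*y + 3*x*y^2 - x^2 + 2*y^2 + 2*x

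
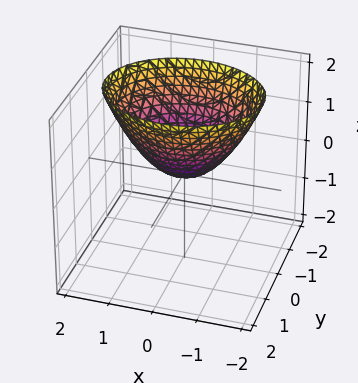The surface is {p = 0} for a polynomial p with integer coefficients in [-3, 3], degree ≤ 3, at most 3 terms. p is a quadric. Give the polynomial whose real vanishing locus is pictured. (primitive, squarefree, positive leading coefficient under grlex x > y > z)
(a) Degree: a paraboloid; a quadric, so deg p = 2.
(b) Symmetries: mirror symmetry y ↦ −y ⇒ only even powers of y; mirror symmetry x ↦ −x ⇒ only even powers of x.
(c) Reading off the gridlines: it meets the x-axis at x = 0 (among the integer gridlines); one z-axis crossing is at z = 0; it crosses the y-axis at the gridline y = 0.
(d) Matching integer coefficients to the picture gives p.

2*x^2 + 3*y^2 - 3*z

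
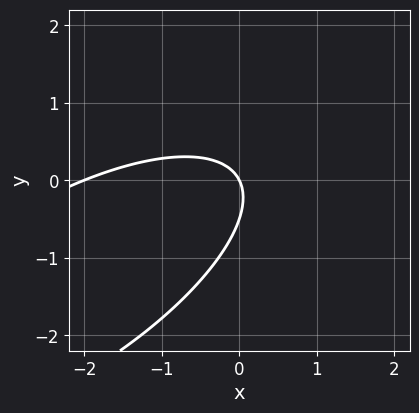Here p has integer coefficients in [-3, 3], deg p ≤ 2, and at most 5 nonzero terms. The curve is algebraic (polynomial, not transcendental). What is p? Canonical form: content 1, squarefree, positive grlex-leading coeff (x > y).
The degree is 2 — a generic line meets the curve in up to 2 points.
From the visible intercepts: the x-axis gridline crossings are at x ∈ {-2, 0}; it meets the y-axis at y = 0 (among the integer gridlines).
Putting this together gives p.

x^2 - 2*x*y + 2*y^2 + 2*x + y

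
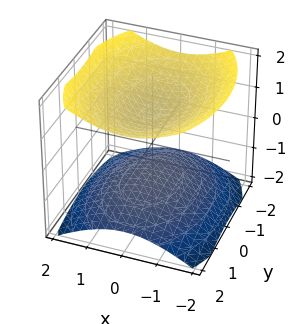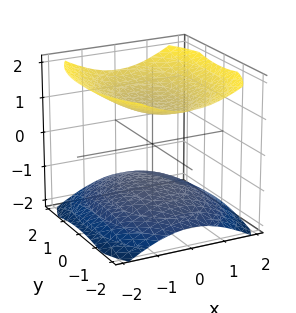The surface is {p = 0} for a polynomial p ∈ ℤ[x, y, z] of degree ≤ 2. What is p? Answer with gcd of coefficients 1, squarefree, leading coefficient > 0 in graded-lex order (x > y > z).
2*x^2 + y^2 - 3*z^2 + 3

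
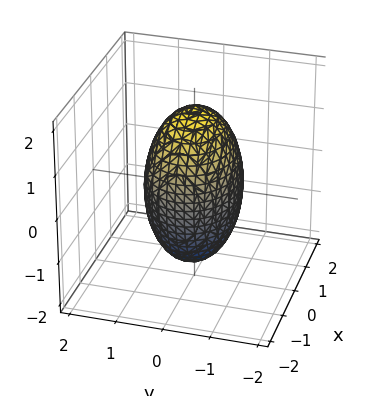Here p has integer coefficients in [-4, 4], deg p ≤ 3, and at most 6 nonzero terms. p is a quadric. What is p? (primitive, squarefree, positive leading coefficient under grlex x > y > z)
(a) The degree is 2 — a closed, bounded, convex surface; a quadric.
(b) Symmetries: the z ↦ −z reflection is a symmetry, so z appears only in even powers; the y ↦ −y reflection is a symmetry, so y appears only in even powers; the x ↦ −x reflection is a symmetry, so x appears only in even powers.
(c) Observable constraints: among the integer gridlines, it crosses the y-axis at y ∈ {-1, 1}.
(d) Putting this together gives p.

2*x^2 + 3*y^2 + z^2 - 3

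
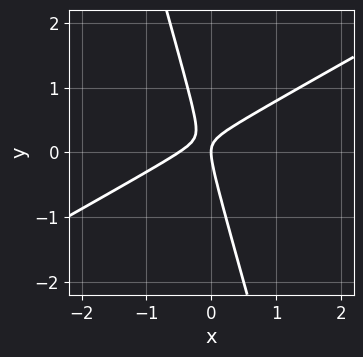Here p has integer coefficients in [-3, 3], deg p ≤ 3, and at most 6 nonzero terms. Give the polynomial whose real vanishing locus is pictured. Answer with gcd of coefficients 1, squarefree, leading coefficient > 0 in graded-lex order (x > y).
1. Degree: no degree-1 curve has this shape, so deg p = 2.
2. Reading off the gridlines: one y-axis crossing is at y = 0; it meets the x-axis at x = 0 (among the integer gridlines).
3. Fitting integer coefficients to these (and the overall shape) gives p.

2*x^2 - 3*x*y - y^2 + x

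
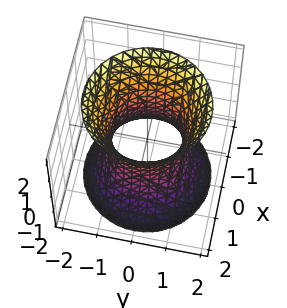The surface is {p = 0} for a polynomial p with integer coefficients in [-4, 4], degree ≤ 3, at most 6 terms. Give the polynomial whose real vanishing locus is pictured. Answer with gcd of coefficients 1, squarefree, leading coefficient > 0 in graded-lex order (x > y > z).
2*x^2 + 2*y^2 - z^2 - 2

Degree: an hourglass — one-sheet hyperboloid; a quadric, so deg p = 2.
Symmetries: the z ↦ −z reflection is a symmetry, so z appears only in even powers; rotational symmetry about the z-axis ⇒ p depends on x, y only through x² + y².
Checking where it meets the axes: no z-intercept at any integer in the box; a circular section at z = 2 has radius between 1 and 2; the y-axis gridline crossings are at y ∈ {-1, 1}.
The integer polynomial consistent with all of this is the stated p. Check: (1, 0, 0) on the x-axis lies on the surface, and p(1, 0, 0) = 0. ✓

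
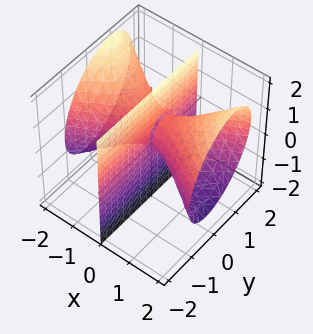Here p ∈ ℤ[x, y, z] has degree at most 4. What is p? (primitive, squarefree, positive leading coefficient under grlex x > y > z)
x^3 - 3*x*y^2 + 2*x*y*z - 2*x*z^2 + 2*x*y

1. I count 2 distinct pieces. They look like related sheets of one shape, so recover p as a whole.
2. The degree is 3 — the shape is more complex than any degree-2 surface.
3. Against the integer gridlines: every point of the z-axis in the box is on the surface; the visible y-axis segment lies entirely on the surface; it crosses the x-axis at the gridline x = 0.
4. The integer polynomial consistent with all of this is the stated p.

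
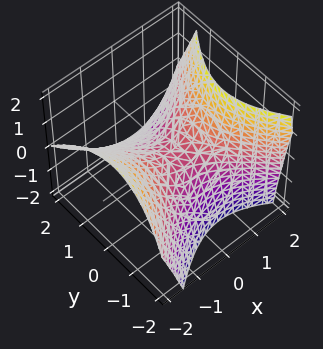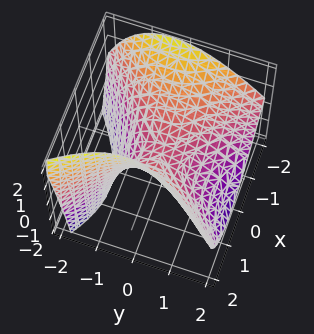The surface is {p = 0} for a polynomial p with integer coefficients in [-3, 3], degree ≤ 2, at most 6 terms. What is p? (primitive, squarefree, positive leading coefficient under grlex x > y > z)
1. deg p = 2. The shape is more complex than any degree-1 surface.
2. From the visible intercepts: it meets the x-axis at x = 0 (among the integer gridlines); it meets the y-axis at y = 0 (among the integer gridlines).
3. Solving for integer coefficients yields p as stated.

2*x^2 + x*z - 2*y^2 - y*z - 3*z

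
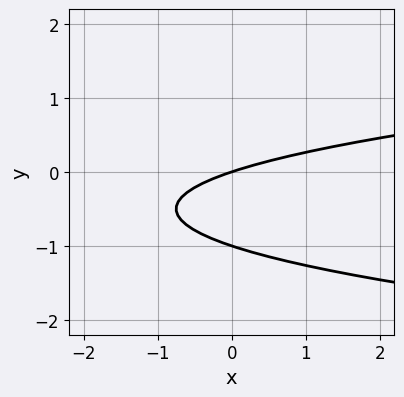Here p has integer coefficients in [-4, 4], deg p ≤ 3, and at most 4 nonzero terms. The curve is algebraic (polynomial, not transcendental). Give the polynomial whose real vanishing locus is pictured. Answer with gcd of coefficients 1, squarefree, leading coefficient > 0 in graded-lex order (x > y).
3*y^2 - x + 3*y

deg p = 2. No degree-1 curve has this shape.
Reading off the gridlines: among the integer gridlines, it crosses the y-axis at y ∈ {-1, 0}; one x-axis crossing is at x = 0.
Matching integer coefficients to the picture gives p.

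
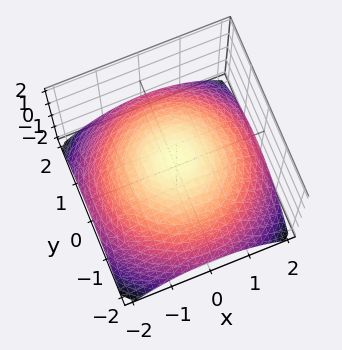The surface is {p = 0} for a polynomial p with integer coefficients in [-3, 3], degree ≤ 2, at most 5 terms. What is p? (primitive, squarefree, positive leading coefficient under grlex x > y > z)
The degree is 2 — no degree-1 surface has this shape.
Symmetry: every cross-section ⟂ z is a circle, so x, y appear only via x² + y².
Observable constraints: a circular section at z = 0 has radius between 1 and 2.
Fitting integer coefficients to these (and the overall shape) gives p.

x^2 + y^2 + 3*z - 2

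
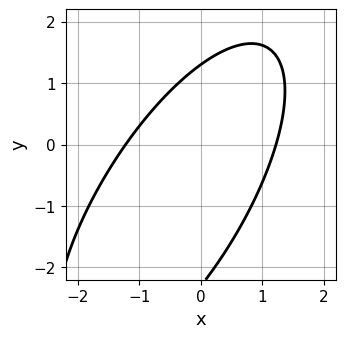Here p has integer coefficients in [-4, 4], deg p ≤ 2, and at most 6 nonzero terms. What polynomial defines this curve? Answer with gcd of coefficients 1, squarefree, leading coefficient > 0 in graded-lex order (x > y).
2*x^2 - 2*x*y + y^2 + y - 3

1. Degree: a generic line meets the curve in up to 2 points, so deg p = 2.
2. Solving for integer coefficients yields p as stated.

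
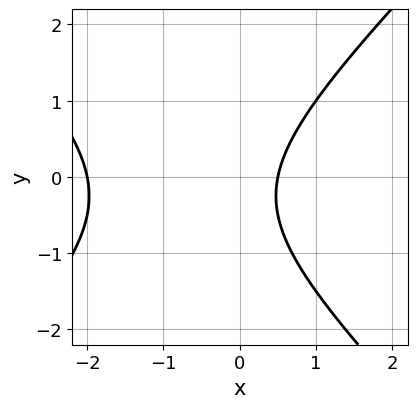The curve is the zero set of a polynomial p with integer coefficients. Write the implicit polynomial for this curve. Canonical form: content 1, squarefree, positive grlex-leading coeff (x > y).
1. deg p = 2.
2. Observable constraints: it meets the x-axis at x = -2 (among the integer gridlines); it misses every integer gridline on the y-axis.
3. The integer polynomial consistent with all of this is the stated p.

2*x^2 - 2*y^2 + 3*x - y - 2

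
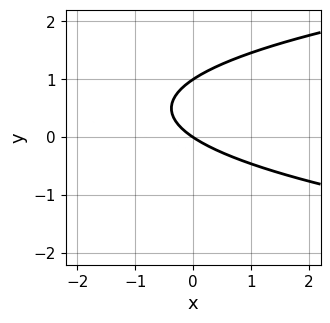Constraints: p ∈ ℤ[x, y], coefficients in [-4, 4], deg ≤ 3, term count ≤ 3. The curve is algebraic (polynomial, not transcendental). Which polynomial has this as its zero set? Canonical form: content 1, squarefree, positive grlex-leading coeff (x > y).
3*y^2 - 2*x - 3*y

(a) The degree is 2 — the shape is more complex than any degree-1 curve.
(b) Reading off the gridlines: it crosses the x-axis at the gridline x = 0; among the integer gridlines, it crosses the y-axis at y ∈ {0, 1}.
(c) The integer polynomial consistent with all of this is the stated p.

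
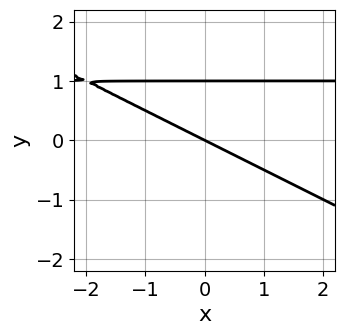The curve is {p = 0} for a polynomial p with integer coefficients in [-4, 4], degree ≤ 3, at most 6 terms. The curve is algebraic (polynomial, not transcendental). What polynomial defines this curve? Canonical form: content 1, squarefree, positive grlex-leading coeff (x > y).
1. Degree: no degree-1 curve has this shape, so deg p = 2.
2. Reading off the gridlines: one x-axis crossing is at x = 0; among the integer gridlines, it crosses the y-axis at y ∈ {0, 1}.
3. The integer polynomial consistent with all of this is the stated p.

x*y + 2*y^2 - x - 2*y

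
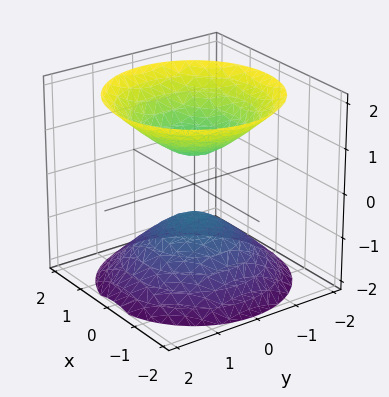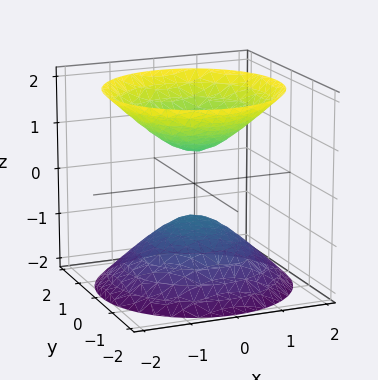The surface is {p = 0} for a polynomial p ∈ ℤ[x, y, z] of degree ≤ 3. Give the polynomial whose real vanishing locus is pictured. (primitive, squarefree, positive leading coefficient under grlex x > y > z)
The picture has 2 separate pieces. Treating them together as one polynomial.
The degree is 2 — a generic line meets the surface in up to 2 points.
Symmetries: rotational symmetry about the z-axis ⇒ p depends on x, y only through x² + y².
Observable constraints: a circular section at z = 2 has radius between 1 and 2; it misses every integer gridline on the x-axis.
Matching integer coefficients to the picture gives p.

2*x^2 + 2*y^2 - 2*z^2 + 1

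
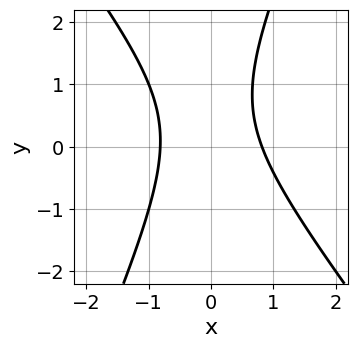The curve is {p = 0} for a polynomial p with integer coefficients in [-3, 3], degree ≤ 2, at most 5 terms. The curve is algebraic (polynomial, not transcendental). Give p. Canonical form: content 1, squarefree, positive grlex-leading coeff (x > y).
3*x^2 + x*y - y^2 + y - 2

(a) The degree is 2 — the shape is more complex than any degree-1 curve.
(b) Checking where it meets the axes: it misses every integer gridline on the y-axis.
(c) Assembling these constraints gives the stated polynomial.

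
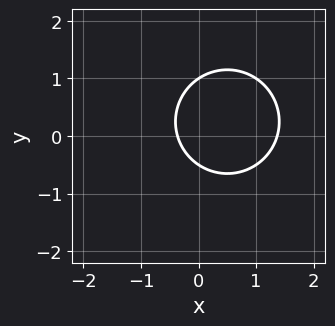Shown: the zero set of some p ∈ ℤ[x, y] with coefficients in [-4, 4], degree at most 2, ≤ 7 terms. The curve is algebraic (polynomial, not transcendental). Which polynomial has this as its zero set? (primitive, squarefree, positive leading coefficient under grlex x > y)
2*x^2 + 2*y^2 - 2*x - y - 1

(a) deg p = 2.
(b) From the visible intercepts: one y-axis crossing is at y = 1.
(c) Matching integer coefficients to the picture gives p.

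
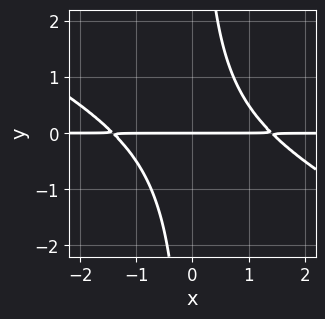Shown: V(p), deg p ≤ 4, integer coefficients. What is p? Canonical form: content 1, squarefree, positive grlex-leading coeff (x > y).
x^2*y + 2*x*y^2 - 2*y

1. The degree is 3 — a generic line meets the curve in up to 3 points.
2. Checking where it meets the axes: it meets the y-axis at y = 0 (among the integer gridlines); every point of the x-axis in the box is on the curve.
3. Matching integer coefficients to the picture gives p.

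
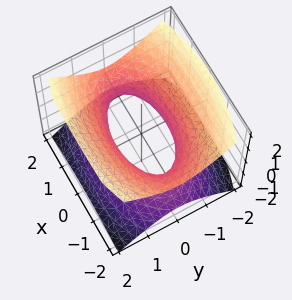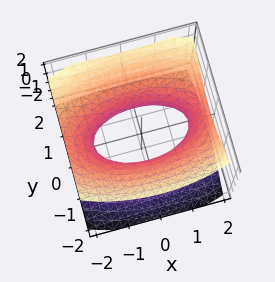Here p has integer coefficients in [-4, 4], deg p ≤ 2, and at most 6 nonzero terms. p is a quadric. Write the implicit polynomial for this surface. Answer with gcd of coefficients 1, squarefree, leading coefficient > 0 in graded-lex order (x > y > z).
x^2 + 3*y^2 - 3*z^2 - 2

1. The degree is 2 — an hourglass — one-sheet hyperboloid; a quadric.
2. Symmetries: it's symmetric under y → −y, forcing even powers of y; it's symmetric under z → −z, forcing even powers of z; it's symmetric under x → −x, forcing even powers of x.
3. Against the integer gridlines: the surface avoids every integer z-axis point in the box.
4. Fitting integer coefficients to these (and the overall shape) gives p.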